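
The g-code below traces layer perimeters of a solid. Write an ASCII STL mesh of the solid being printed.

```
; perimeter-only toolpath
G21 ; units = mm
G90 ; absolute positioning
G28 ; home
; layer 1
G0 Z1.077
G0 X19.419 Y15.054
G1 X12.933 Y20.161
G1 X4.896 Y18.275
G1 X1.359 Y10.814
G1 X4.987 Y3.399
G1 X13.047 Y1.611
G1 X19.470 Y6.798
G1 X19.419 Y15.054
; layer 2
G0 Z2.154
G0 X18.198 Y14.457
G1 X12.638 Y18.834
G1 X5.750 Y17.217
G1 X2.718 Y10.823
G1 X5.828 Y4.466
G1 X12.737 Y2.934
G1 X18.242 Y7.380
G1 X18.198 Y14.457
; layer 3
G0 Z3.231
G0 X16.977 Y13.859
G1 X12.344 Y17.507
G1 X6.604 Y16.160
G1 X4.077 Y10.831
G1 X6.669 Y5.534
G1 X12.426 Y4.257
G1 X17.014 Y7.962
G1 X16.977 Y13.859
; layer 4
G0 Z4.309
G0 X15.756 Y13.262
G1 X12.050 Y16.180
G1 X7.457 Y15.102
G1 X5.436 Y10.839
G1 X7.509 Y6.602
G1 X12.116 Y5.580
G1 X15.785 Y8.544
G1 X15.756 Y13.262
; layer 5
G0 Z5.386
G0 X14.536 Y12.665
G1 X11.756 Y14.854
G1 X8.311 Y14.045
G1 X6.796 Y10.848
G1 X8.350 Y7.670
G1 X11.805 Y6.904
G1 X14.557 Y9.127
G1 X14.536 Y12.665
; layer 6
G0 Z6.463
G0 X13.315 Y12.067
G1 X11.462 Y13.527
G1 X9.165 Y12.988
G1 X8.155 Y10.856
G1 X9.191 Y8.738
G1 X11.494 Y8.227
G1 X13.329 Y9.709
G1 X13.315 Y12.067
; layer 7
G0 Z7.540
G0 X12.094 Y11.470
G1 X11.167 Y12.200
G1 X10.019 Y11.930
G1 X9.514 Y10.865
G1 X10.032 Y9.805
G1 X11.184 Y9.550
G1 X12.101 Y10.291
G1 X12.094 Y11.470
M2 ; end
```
solid part
  facet normal 0.0000 0.0000 -1.0000
    outer loop
      vertex 4.042 19.332 0.000
      vertex 13.227 21.488 0.000
      vertex 20.640 15.651 0.000
    endloop
  endfacet
  facet normal 0.0000 0.0000 -1.0000
    outer loop
      vertex 0.000 10.806 0.000
      vertex 4.042 19.332 0.000
      vertex 20.640 15.651 0.000
    endloop
  endfacet
  facet normal 0.0000 0.0000 -1.0000
    outer loop
      vertex 4.146 2.331 0.000
      vertex 0.000 10.806 0.000
      vertex 20.640 15.651 0.000
    endloop
  endfacet
  facet normal 0.0000 0.0000 -1.0000
    outer loop
      vertex 13.358 0.288 0.000
      vertex 4.146 2.331 0.000
      vertex 20.640 15.651 0.000
    endloop
  endfacet
  facet normal 0.0000 0.0000 -1.0000
    outer loop
      vertex 20.698 6.216 0.000
      vertex 13.358 0.288 0.000
      vertex 20.640 15.651 0.000
    endloop
  endfacet
  facet normal 0.4086 0.5189 0.7509
    outer loop
      vertex 20.640 15.651 0.000
      vertex 13.227 21.488 0.000
      vertex 10.873 10.873 8.617
    endloop
  endfacet
  facet normal -0.1509 0.6430 0.7509
    outer loop
      vertex 13.227 21.488 0.000
      vertex 4.042 19.332 0.000
      vertex 10.873 10.873 8.617
    endloop
  endfacet
  facet normal -0.5968 0.2829 0.7509
    outer loop
      vertex 4.042 19.332 0.000
      vertex 0.000 10.806 0.000
      vertex 10.873 10.873 8.617
    endloop
  endfacet
  facet normal -0.5933 -0.2902 0.7509
    outer loop
      vertex 0.000 10.806 0.000
      vertex 4.146 2.331 0.000
      vertex 10.873 10.873 8.617
    endloop
  endfacet
  facet normal -0.1430 -0.6448 0.7508
    outer loop
      vertex 4.146 2.331 0.000
      vertex 13.358 0.288 0.000
      vertex 10.873 10.873 8.617
    endloop
  endfacet
  facet normal 0.4150 -0.5138 0.7508
    outer loop
      vertex 13.358 0.288 0.000
      vertex 20.698 6.216 0.000
      vertex 10.873 10.873 8.617
    endloop
  endfacet
  facet normal 0.6605 0.0041 0.7509
    outer loop
      vertex 20.698 6.216 0.000
      vertex 20.640 15.651 0.000
      vertex 10.873 10.873 8.617
    endloop
  endfacet
endsolid part

The G0 Z moves step by Δz≈1.077 mm. The G1 loops shrink linearly with z, so the solid tapers from its base footprint up to z≈8.62. Closing with a flat bottom cap and the tapered top and triangulating gives 12 facets — a regular 7-sided pyramid, base circumscribed radius ≈ 10.9 mm, apex at z ≈ 8.62 mm.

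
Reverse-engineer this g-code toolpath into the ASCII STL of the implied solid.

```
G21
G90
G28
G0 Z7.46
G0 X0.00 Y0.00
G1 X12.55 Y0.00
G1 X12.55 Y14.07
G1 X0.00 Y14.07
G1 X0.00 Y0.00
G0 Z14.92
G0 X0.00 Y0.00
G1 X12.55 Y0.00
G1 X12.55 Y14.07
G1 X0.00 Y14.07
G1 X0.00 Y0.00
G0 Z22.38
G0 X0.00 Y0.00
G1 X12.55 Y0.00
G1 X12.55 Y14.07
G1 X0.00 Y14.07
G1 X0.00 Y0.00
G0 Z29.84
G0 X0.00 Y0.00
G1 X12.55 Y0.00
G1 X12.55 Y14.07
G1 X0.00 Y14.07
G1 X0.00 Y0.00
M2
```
solid part
  facet normal 0.0000 0.0000 -1.0000
    outer loop
      vertex 12.55 14.07 0.00
      vertex 12.55 0.00 0.00
      vertex 0.00 0.00 0.00
    endloop
  endfacet
  facet normal 0.0000 0.0000 -1.0000
    outer loop
      vertex 0.00 14.07 0.00
      vertex 12.55 14.07 0.00
      vertex 0.00 0.00 0.00
    endloop
  endfacet
  facet normal 0.0000 0.0000 1.0000
    outer loop
      vertex 0.00 0.00 29.84
      vertex 12.55 0.00 29.84
      vertex 12.55 14.07 29.84
    endloop
  endfacet
  facet normal 0.0000 0.0000 1.0000
    outer loop
      vertex 0.00 0.00 29.84
      vertex 12.55 14.07 29.84
      vertex 0.00 14.07 29.84
    endloop
  endfacet
  facet normal 0.0000 -1.0000 0.0000
    outer loop
      vertex 0.00 0.00 0.00
      vertex 12.55 0.00 0.00
      vertex 12.55 0.00 29.84
    endloop
  endfacet
  facet normal 0.0000 -1.0000 0.0000
    outer loop
      vertex 0.00 0.00 0.00
      vertex 12.55 0.00 29.84
      vertex 0.00 0.00 29.84
    endloop
  endfacet
  facet normal 0.0000 1.0000 0.0000
    outer loop
      vertex 12.55 14.07 29.84
      vertex 12.55 14.07 0.00
      vertex 0.00 14.07 0.00
    endloop
  endfacet
  facet normal 0.0000 1.0000 0.0000
    outer loop
      vertex 0.00 14.07 29.84
      vertex 12.55 14.07 29.84
      vertex 0.00 14.07 0.00
    endloop
  endfacet
  facet normal -1.0000 0.0000 0.0000
    outer loop
      vertex 0.00 14.07 29.84
      vertex 0.00 14.07 0.00
      vertex 0.00 0.00 0.00
    endloop
  endfacet
  facet normal -1.0000 0.0000 0.0000
    outer loop
      vertex 0.00 0.00 29.84
      vertex 0.00 14.07 29.84
      vertex 0.00 0.00 0.00
    endloop
  endfacet
  facet normal 1.0000 0.0000 0.0000
    outer loop
      vertex 12.55 0.00 0.00
      vertex 12.55 14.07 0.00
      vertex 12.55 14.07 29.84
    endloop
  endfacet
  facet normal 1.0000 0.0000 0.0000
    outer loop
      vertex 12.55 0.00 0.00
      vertex 12.55 14.07 29.84
      vertex 12.55 0.00 29.84
    endloop
  endfacet
endsolid part

The G0 Z moves step by Δz≈7.46 mm. Every layer's G1 loop is the same polygon, so the solid is a straight extrusion of it from z=0 to z≈29.8. Closing with flat bottom and top caps and triangulating gives 12 facets — a rectangular box, roughly 12.6 × 14.1 mm footprint and 29.8 mm tall.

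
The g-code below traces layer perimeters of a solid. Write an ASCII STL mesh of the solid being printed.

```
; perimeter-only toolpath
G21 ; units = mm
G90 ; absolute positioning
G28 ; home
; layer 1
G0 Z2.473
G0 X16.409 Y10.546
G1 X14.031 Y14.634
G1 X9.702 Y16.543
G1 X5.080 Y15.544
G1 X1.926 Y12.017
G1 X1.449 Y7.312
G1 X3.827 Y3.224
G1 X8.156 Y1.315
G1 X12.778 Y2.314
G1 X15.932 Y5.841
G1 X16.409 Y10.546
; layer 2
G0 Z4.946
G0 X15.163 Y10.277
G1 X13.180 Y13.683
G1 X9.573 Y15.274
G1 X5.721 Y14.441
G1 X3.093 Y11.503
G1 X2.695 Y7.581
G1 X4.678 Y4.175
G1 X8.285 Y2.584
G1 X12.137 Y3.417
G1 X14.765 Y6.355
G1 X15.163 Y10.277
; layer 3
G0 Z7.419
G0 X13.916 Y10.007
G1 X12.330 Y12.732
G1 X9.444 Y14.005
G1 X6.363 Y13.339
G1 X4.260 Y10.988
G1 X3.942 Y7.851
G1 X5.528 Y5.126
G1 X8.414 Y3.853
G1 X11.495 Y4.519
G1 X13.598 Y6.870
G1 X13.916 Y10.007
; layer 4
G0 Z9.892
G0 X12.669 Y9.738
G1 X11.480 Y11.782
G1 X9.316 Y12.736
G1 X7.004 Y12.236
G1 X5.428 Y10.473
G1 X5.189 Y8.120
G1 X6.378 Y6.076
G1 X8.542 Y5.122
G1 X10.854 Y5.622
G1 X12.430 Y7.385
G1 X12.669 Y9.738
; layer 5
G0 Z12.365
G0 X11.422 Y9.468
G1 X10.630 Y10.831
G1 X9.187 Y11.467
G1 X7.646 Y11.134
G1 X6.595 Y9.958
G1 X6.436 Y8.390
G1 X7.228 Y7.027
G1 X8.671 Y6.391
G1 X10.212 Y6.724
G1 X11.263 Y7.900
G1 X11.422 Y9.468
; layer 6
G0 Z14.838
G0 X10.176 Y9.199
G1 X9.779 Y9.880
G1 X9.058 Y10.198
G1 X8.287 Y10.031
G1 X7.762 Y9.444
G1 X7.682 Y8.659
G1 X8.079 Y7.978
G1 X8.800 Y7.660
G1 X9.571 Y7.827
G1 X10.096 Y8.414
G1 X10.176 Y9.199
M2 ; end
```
solid part
  facet normal 0.0000 0.0000 -1.0000
    outer loop
      vertex 9.831 17.812 0.000
      vertex 14.881 15.585 0.000
      vertex 17.656 10.816 0.000
    endloop
  endfacet
  facet normal 0.0000 0.0000 -1.0000
    outer loop
      vertex 4.438 16.646 0.000
      vertex 9.831 17.812 0.000
      vertex 17.656 10.816 0.000
    endloop
  endfacet
  facet normal 0.0000 0.0000 -1.0000
    outer loop
      vertex 0.759 12.532 0.000
      vertex 4.438 16.646 0.000
      vertex 17.656 10.816 0.000
    endloop
  endfacet
  facet normal 0.0000 0.0000 -1.0000
    outer loop
      vertex 0.202 7.042 0.000
      vertex 0.759 12.532 0.000
      vertex 17.656 10.816 0.000
    endloop
  endfacet
  facet normal 0.0000 0.0000 -1.0000
    outer loop
      vertex 2.977 2.273 0.000
      vertex 0.202 7.042 0.000
      vertex 17.656 10.816 0.000
    endloop
  endfacet
  facet normal 0.0000 0.0000 -1.0000
    outer loop
      vertex 8.027 0.046 0.000
      vertex 2.977 2.273 0.000
      vertex 17.656 10.816 0.000
    endloop
  endfacet
  facet normal 0.0000 0.0000 -1.0000
    outer loop
      vertex 13.420 1.212 0.000
      vertex 8.027 0.046 0.000
      vertex 17.656 10.816 0.000
    endloop
  endfacet
  facet normal 0.0000 0.0000 -1.0000
    outer loop
      vertex 17.099 5.326 0.000
      vertex 13.420 1.212 0.000
      vertex 17.656 10.816 0.000
    endloop
  endfacet
  facet normal 0.7760 0.4515 0.4404
    outer loop
      vertex 17.656 10.816 0.000
      vertex 14.881 15.585 0.000
      vertex 8.929 8.929 17.311
    endloop
  endfacet
  facet normal 0.3623 0.8215 0.4404
    outer loop
      vertex 14.881 15.585 0.000
      vertex 9.831 17.812 0.000
      vertex 8.929 8.929 17.311
    endloop
  endfacet
  facet normal -0.1897 0.8775 0.4404
    outer loop
      vertex 9.831 17.812 0.000
      vertex 4.438 16.646 0.000
      vertex 8.929 8.929 17.311
    endloop
  endfacet
  facet normal -0.6692 0.5985 0.4404
    outer loop
      vertex 4.438 16.646 0.000
      vertex 0.759 12.532 0.000
      vertex 8.929 8.929 17.311
    endloop
  endfacet
  facet normal -0.8932 0.0906 0.4404
    outer loop
      vertex 0.759 12.532 0.000
      vertex 0.202 7.042 0.000
      vertex 8.929 8.929 17.311
    endloop
  endfacet
  facet normal -0.7760 -0.4515 0.4404
    outer loop
      vertex 0.202 7.042 0.000
      vertex 2.977 2.273 0.000
      vertex 8.929 8.929 17.311
    endloop
  endfacet
  facet normal -0.3623 -0.8215 0.4404
    outer loop
      vertex 2.977 2.273 0.000
      vertex 8.027 0.046 0.000
      vertex 8.929 8.929 17.311
    endloop
  endfacet
  facet normal 0.1897 -0.8775 0.4404
    outer loop
      vertex 8.027 0.046 0.000
      vertex 13.420 1.212 0.000
      vertex 8.929 8.929 17.311
    endloop
  endfacet
  facet normal 0.6692 -0.5985 0.4404
    outer loop
      vertex 13.420 1.212 0.000
      vertex 17.099 5.326 0.000
      vertex 8.929 8.929 17.311
    endloop
  endfacet
  facet normal 0.8932 -0.0906 0.4404
    outer loop
      vertex 17.099 5.326 0.000
      vertex 17.656 10.816 0.000
      vertex 8.929 8.929 17.311
    endloop
  endfacet
endsolid part

The G0 Z moves step by Δz≈2.473 mm. The G1 loops shrink linearly with z, so the solid tapers from its base footprint up to z≈17.3. Closing with a flat bottom cap and the tapered top and triangulating gives 18 facets — a regular 10-sided pyramid, base circumscribed radius ≈ 8.93 mm, apex at z ≈ 17.3 mm.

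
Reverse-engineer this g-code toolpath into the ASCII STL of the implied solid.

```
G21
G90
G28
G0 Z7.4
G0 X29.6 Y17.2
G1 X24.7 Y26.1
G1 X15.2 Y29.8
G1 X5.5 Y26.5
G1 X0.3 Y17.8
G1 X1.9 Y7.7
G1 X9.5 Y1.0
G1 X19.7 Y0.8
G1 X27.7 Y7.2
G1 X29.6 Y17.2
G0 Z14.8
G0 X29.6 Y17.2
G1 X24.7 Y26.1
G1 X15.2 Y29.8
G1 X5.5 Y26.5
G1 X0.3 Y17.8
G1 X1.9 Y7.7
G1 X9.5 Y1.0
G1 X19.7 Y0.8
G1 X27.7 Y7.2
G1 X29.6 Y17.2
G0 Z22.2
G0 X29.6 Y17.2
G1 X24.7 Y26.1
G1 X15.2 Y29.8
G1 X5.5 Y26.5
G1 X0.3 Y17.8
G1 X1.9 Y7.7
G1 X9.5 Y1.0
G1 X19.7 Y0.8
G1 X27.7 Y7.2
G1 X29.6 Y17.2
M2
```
solid part
  facet normal 0.0000 0.0000 -1.0000
    outer loop
      vertex 15.2 29.8 0.0
      vertex 24.7 26.1 0.0
      vertex 29.6 17.2 0.0
    endloop
  endfacet
  facet normal 0.0000 0.0000 -1.0000
    outer loop
      vertex 5.5 26.5 0.0
      vertex 15.2 29.8 0.0
      vertex 29.6 17.2 0.0
    endloop
  endfacet
  facet normal 0.0000 0.0000 -1.0000
    outer loop
      vertex 0.3 17.8 0.0
      vertex 5.5 26.5 0.0
      vertex 29.6 17.2 0.0
    endloop
  endfacet
  facet normal 0.0000 0.0000 -1.0000
    outer loop
      vertex 1.9 7.7 0.0
      vertex 0.3 17.8 0.0
      vertex 29.6 17.2 0.0
    endloop
  endfacet
  facet normal 0.0000 0.0000 -1.0000
    outer loop
      vertex 9.5 1.0 0.0
      vertex 1.9 7.7 0.0
      vertex 29.6 17.2 0.0
    endloop
  endfacet
  facet normal 0.0000 0.0000 -1.0000
    outer loop
      vertex 19.7 0.8 0.0
      vertex 9.5 1.0 0.0
      vertex 29.6 17.2 0.0
    endloop
  endfacet
  facet normal 0.0000 0.0000 -1.0000
    outer loop
      vertex 27.7 7.2 0.0
      vertex 19.7 0.8 0.0
      vertex 29.6 17.2 0.0
    endloop
  endfacet
  facet normal 0.0000 0.0000 1.0000
    outer loop
      vertex 29.6 17.2 22.2
      vertex 24.7 26.1 22.2
      vertex 15.2 29.8 22.2
    endloop
  endfacet
  facet normal 0.0000 0.0000 1.0000
    outer loop
      vertex 29.6 17.2 22.2
      vertex 15.2 29.8 22.2
      vertex 5.5 26.5 22.2
    endloop
  endfacet
  facet normal 0.0000 0.0000 1.0000
    outer loop
      vertex 29.6 17.2 22.2
      vertex 5.5 26.5 22.2
      vertex 0.3 17.8 22.2
    endloop
  endfacet
  facet normal 0.0000 0.0000 1.0000
    outer loop
      vertex 29.6 17.2 22.2
      vertex 0.3 17.8 22.2
      vertex 1.9 7.7 22.2
    endloop
  endfacet
  facet normal 0.0000 0.0000 1.0000
    outer loop
      vertex 29.6 17.2 22.2
      vertex 1.9 7.7 22.2
      vertex 9.5 1.0 22.2
    endloop
  endfacet
  facet normal 0.0000 0.0000 1.0000
    outer loop
      vertex 29.6 17.2 22.2
      vertex 9.5 1.0 22.2
      vertex 19.7 0.8 22.2
    endloop
  endfacet
  facet normal 0.0000 0.0000 1.0000
    outer loop
      vertex 29.6 17.2 22.2
      vertex 19.7 0.8 22.2
      vertex 27.7 7.2 22.2
    endloop
  endfacet
  facet normal 0.8760 0.4823 0.0000
    outer loop
      vertex 29.6 17.2 0.0
      vertex 24.7 26.1 0.0
      vertex 24.7 26.1 22.2
    endloop
  endfacet
  facet normal 0.8760 0.4823 0.0000
    outer loop
      vertex 29.6 17.2 0.0
      vertex 24.7 26.1 22.2
      vertex 29.6 17.2 22.2
    endloop
  endfacet
  facet normal 0.3629 0.9318 0.0000
    outer loop
      vertex 24.7 26.1 0.0
      vertex 15.2 29.8 0.0
      vertex 15.2 29.8 22.2
    endloop
  endfacet
  facet normal 0.3629 0.9318 0.0000
    outer loop
      vertex 24.7 26.1 0.0
      vertex 15.2 29.8 22.2
      vertex 24.7 26.1 22.2
    endloop
  endfacet
  facet normal -0.3221 0.9467 0.0000
    outer loop
      vertex 15.2 29.8 0.0
      vertex 5.5 26.5 0.0
      vertex 5.5 26.5 22.2
    endloop
  endfacet
  facet normal -0.3221 0.9467 0.0000
    outer loop
      vertex 15.2 29.8 0.0
      vertex 5.5 26.5 22.2
      vertex 15.2 29.8 22.2
    endloop
  endfacet
  facet normal -0.8584 0.5130 0.0000
    outer loop
      vertex 5.5 26.5 0.0
      vertex 0.3 17.8 0.0
      vertex 0.3 17.8 22.2
    endloop
  endfacet
  facet normal -0.8584 0.5130 0.0000
    outer loop
      vertex 5.5 26.5 0.0
      vertex 0.3 17.8 22.2
      vertex 5.5 26.5 22.2
    endloop
  endfacet
  facet normal -0.9877 -0.1565 0.0000
    outer loop
      vertex 0.3 17.8 0.0
      vertex 1.9 7.7 0.0
      vertex 1.9 7.7 22.2
    endloop
  endfacet
  facet normal -0.9877 -0.1565 0.0000
    outer loop
      vertex 0.3 17.8 0.0
      vertex 1.9 7.7 22.2
      vertex 0.3 17.8 22.2
    endloop
  endfacet
  facet normal -0.6613 -0.7501 0.0000
    outer loop
      vertex 1.9 7.7 0.0
      vertex 9.5 1.0 0.0
      vertex 9.5 1.0 22.2
    endloop
  endfacet
  facet normal -0.6613 -0.7501 0.0000
    outer loop
      vertex 1.9 7.7 0.0
      vertex 9.5 1.0 22.2
      vertex 1.9 7.7 22.2
    endloop
  endfacet
  facet normal -0.0196 -0.9998 0.0000
    outer loop
      vertex 9.5 1.0 0.0
      vertex 19.7 0.8 0.0
      vertex 19.7 0.8 22.2
    endloop
  endfacet
  facet normal -0.0196 -0.9998 0.0000
    outer loop
      vertex 9.5 1.0 0.0
      vertex 19.7 0.8 22.2
      vertex 9.5 1.0 22.2
    endloop
  endfacet
  facet normal 0.6247 -0.7809 0.0000
    outer loop
      vertex 19.7 0.8 0.0
      vertex 27.7 7.2 0.0
      vertex 27.7 7.2 22.2
    endloop
  endfacet
  facet normal 0.6247 -0.7809 0.0000
    outer loop
      vertex 19.7 0.8 0.0
      vertex 27.7 7.2 22.2
      vertex 19.7 0.8 22.2
    endloop
  endfacet
  facet normal 0.9824 -0.1867 0.0000
    outer loop
      vertex 27.7 7.2 0.0
      vertex 29.6 17.2 0.0
      vertex 29.6 17.2 22.2
    endloop
  endfacet
  facet normal 0.9824 -0.1867 0.0000
    outer loop
      vertex 27.7 7.2 0.0
      vertex 29.6 17.2 22.2
      vertex 27.7 7.2 22.2
    endloop
  endfacet
endsolid part

The G0 Z moves step by Δz≈7.4 mm. Every layer's G1 loop is the same polygon, so the solid is a straight extrusion of it from z=0 to z≈22.2. Closing with flat bottom and top caps and triangulating gives 32 facets — a regular 9-sided prism (a cylinder approximated with 9 flat sides), circumscribed radius ≈ 14.9 mm, height ≈ 22.2 mm.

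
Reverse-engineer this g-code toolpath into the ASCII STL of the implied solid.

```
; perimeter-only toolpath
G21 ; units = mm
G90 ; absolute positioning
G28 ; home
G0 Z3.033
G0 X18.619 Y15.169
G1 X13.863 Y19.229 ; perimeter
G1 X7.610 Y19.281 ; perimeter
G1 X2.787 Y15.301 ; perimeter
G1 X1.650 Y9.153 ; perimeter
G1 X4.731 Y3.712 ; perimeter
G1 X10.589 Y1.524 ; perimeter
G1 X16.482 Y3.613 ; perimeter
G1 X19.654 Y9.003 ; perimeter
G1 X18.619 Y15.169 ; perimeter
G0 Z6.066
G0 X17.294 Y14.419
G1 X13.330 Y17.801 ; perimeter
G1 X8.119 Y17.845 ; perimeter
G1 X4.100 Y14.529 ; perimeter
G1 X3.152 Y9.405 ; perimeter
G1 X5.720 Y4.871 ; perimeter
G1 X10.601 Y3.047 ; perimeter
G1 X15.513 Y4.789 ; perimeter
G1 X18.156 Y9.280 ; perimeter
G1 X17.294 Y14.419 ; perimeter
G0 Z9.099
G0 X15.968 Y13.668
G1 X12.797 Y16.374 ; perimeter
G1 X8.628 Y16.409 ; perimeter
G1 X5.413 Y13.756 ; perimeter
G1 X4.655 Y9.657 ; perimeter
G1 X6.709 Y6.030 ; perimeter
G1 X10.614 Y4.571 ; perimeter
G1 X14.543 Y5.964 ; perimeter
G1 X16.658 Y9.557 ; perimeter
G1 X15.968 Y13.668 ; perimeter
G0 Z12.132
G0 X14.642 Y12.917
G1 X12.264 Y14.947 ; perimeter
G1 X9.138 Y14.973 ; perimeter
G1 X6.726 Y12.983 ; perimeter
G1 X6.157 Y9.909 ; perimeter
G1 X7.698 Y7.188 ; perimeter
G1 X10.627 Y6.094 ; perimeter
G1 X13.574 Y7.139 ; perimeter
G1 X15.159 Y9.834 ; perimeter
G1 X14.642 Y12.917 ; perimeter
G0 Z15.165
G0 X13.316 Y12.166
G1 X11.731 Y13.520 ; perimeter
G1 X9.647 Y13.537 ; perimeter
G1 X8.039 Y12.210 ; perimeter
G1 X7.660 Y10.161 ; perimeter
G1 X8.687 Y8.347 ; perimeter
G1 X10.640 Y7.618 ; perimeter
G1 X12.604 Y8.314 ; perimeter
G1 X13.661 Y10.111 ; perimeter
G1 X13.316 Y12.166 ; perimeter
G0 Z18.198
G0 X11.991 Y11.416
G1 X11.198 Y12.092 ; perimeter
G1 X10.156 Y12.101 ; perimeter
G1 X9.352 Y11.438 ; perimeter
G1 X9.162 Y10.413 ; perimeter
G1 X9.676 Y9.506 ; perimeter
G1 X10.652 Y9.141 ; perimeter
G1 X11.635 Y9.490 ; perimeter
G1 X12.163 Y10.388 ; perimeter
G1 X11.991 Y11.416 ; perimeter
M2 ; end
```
solid part
  facet normal 0.0000 0.0000 -1.0000
    outer loop
      vertex 7.101 20.717 0.000
      vertex 14.396 20.656 0.000
      vertex 19.945 15.920 0.000
    endloop
  endfacet
  facet normal 0.0000 0.0000 -1.0000
    outer loop
      vertex 1.474 16.074 0.000
      vertex 7.101 20.717 0.000
      vertex 19.945 15.920 0.000
    endloop
  endfacet
  facet normal 0.0000 0.0000 -1.0000
    outer loop
      vertex 0.147 8.901 0.000
      vertex 1.474 16.074 0.000
      vertex 19.945 15.920 0.000
    endloop
  endfacet
  facet normal 0.0000 0.0000 -1.0000
    outer loop
      vertex 3.742 2.553 0.000
      vertex 0.147 8.901 0.000
      vertex 19.945 15.920 0.000
    endloop
  endfacet
  facet normal 0.0000 0.0000 -1.0000
    outer loop
      vertex 10.576 0.000 0.000
      vertex 3.742 2.553 0.000
      vertex 19.945 15.920 0.000
    endloop
  endfacet
  facet normal 0.0000 0.0000 -1.0000
    outer loop
      vertex 17.452 2.438 0.000
      vertex 10.576 0.000 0.000
      vertex 19.945 15.920 0.000
    endloop
  endfacet
  facet normal 0.0000 0.0000 -1.0000
    outer loop
      vertex 21.152 8.726 0.000
      vertex 17.452 2.438 0.000
      vertex 19.945 15.920 0.000
    endloop
  endfacet
  facet normal 0.5871 0.6879 0.4269
    outer loop
      vertex 19.945 15.920 0.000
      vertex 14.396 20.656 0.000
      vertex 10.665 10.665 21.231
    endloop
  endfacet
  facet normal 0.0076 0.9043 0.4269
    outer loop
      vertex 14.396 20.656 0.000
      vertex 7.101 20.717 0.000
      vertex 10.665 10.665 21.231
    endloop
  endfacet
  facet normal -0.5755 0.6975 0.4269
    outer loop
      vertex 7.101 20.717 0.000
      vertex 1.474 16.074 0.000
      vertex 10.665 10.665 21.231
    endloop
  endfacet
  facet normal -0.8892 0.1645 0.4269
    outer loop
      vertex 1.474 16.074 0.000
      vertex 0.147 8.901 0.000
      vertex 10.665 10.665 21.231
    endloop
  endfacet
  facet normal -0.7869 -0.4456 0.4269
    outer loop
      vertex 0.147 8.901 0.000
      vertex 3.742 2.553 0.000
      vertex 10.665 10.665 21.231
    endloop
  endfacet
  facet normal -0.3165 -0.8471 0.4269
    outer loop
      vertex 3.742 2.553 0.000
      vertex 10.576 0.000 0.000
      vertex 10.665 10.665 21.231
    endloop
  endfacet
  facet normal 0.3022 -0.8523 0.4269
    outer loop
      vertex 10.576 0.000 0.000
      vertex 17.452 2.438 0.000
      vertex 10.665 10.665 21.231
    endloop
  endfacet
  facet normal 0.7794 -0.4586 0.4269
    outer loop
      vertex 17.452 2.438 0.000
      vertex 21.152 8.726 0.000
      vertex 10.665 10.665 21.231
    endloop
  endfacet
  facet normal 0.8919 0.1496 0.4269
    outer loop
      vertex 21.152 8.726 0.000
      vertex 19.945 15.920 0.000
      vertex 10.665 10.665 21.231
    endloop
  endfacet
endsolid part

The G0 Z moves step by Δz≈3.033 mm. The G1 loops shrink linearly with z, so the solid tapers from its base footprint up to z≈21.2. Closing with a flat bottom cap and the tapered top and triangulating gives 16 facets — a regular 9-sided pyramid, base circumscribed radius ≈ 10.7 mm, apex at z ≈ 21.2 mm.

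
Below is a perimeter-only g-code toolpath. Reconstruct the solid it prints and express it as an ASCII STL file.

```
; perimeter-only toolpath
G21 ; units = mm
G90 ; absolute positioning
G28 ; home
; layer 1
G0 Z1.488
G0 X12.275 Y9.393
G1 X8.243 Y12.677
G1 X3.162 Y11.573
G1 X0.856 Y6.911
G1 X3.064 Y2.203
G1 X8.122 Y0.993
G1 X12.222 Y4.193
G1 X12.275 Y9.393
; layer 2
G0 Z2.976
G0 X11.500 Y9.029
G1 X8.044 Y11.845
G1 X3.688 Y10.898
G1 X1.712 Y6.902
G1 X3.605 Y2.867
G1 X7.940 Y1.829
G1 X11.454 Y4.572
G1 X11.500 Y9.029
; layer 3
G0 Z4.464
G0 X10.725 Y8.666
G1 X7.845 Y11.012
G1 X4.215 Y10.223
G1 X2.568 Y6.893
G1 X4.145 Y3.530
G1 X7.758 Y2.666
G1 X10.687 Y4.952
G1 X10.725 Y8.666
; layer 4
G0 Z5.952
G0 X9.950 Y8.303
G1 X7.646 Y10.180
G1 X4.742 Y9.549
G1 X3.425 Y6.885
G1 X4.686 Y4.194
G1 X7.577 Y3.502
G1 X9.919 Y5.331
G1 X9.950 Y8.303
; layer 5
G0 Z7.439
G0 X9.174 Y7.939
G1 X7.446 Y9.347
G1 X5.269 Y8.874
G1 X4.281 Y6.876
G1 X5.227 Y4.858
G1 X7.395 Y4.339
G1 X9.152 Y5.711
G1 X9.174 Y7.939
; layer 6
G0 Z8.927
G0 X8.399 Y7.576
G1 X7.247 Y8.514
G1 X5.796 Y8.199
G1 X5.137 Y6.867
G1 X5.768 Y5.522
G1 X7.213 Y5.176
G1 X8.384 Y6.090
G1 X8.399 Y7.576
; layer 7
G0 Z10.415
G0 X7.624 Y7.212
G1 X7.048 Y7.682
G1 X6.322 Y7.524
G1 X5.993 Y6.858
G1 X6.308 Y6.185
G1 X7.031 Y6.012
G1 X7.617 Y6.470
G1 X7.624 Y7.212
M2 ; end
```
solid part
  facet normal 0.0000 0.0000 -1.0000
    outer loop
      vertex 2.635 12.248 0.000
      vertex 8.442 13.510 0.000
      vertex 13.050 9.756 0.000
    endloop
  endfacet
  facet normal 0.0000 0.0000 -1.0000
    outer loop
      vertex 0.000 6.920 0.000
      vertex 2.635 12.248 0.000
      vertex 13.050 9.756 0.000
    endloop
  endfacet
  facet normal 0.0000 0.0000 -1.0000
    outer loop
      vertex 2.523 1.539 0.000
      vertex 0.000 6.920 0.000
      vertex 13.050 9.756 0.000
    endloop
  endfacet
  facet normal 0.0000 0.0000 -1.0000
    outer loop
      vertex 8.304 0.156 0.000
      vertex 2.523 1.539 0.000
      vertex 13.050 9.756 0.000
    endloop
  endfacet
  facet normal 0.0000 0.0000 -1.0000
    outer loop
      vertex 12.989 3.813 0.000
      vertex 8.304 0.156 0.000
      vertex 13.050 9.756 0.000
    endloop
  endfacet
  facet normal 0.5607 0.6883 0.4602
    outer loop
      vertex 13.050 9.756 0.000
      vertex 8.442 13.510 0.000
      vertex 6.849 6.849 11.903
    endloop
  endfacet
  facet normal -0.1885 0.8675 0.4602
    outer loop
      vertex 8.442 13.510 0.000
      vertex 2.635 12.248 0.000
      vertex 6.849 6.849 11.903
    endloop
  endfacet
  facet normal -0.7958 0.3936 0.4602
    outer loop
      vertex 2.635 12.248 0.000
      vertex 0.000 6.920 0.000
      vertex 6.849 6.849 11.903
    endloop
  endfacet
  facet normal -0.8038 -0.3769 0.4603
    outer loop
      vertex 0.000 6.920 0.000
      vertex 2.523 1.539 0.000
      vertex 6.849 6.849 11.903
    endloop
  endfacet
  facet normal -0.2066 -0.8634 0.4603
    outer loop
      vertex 2.523 1.539 0.000
      vertex 8.304 0.156 0.000
      vertex 6.849 6.849 11.903
    endloop
  endfacet
  facet normal 0.5463 -0.6998 0.4603
    outer loop
      vertex 8.304 0.156 0.000
      vertex 12.989 3.813 0.000
      vertex 6.849 6.849 11.903
    endloop
  endfacet
  facet normal 0.8877 -0.0091 0.4603
    outer loop
      vertex 12.989 3.813 0.000
      vertex 13.050 9.756 0.000
      vertex 6.849 6.849 11.903
    endloop
  endfacet
endsolid part

The G0 Z moves step by Δz≈1.488 mm. The G1 loops shrink linearly with z, so the solid tapers from its base footprint up to z≈11.9. Closing with a flat bottom cap and the tapered top and triangulating gives 12 facets — a regular 7-sided pyramid, base circumscribed radius ≈ 6.85 mm, apex at z ≈ 11.9 mm.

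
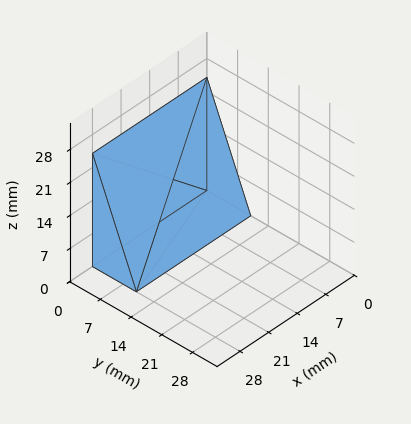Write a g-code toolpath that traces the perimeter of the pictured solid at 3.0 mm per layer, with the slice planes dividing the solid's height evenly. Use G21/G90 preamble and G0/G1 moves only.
Reading the render: the shape is a wedge (ramp): 28 × 10 mm base, rising to 24 mm along the y=0 edge and sloping linearly to z=0 at y=10 (dimensions read to the nearest mm from the axis ticks). For the g-code, the solid's height is divided into equal slices at the stated Δz and each level perimeter traced with G1 moves after a G0 lift.

; perimeter-only toolpath
G21 ; units = mm
G90 ; absolute positioning
G28 ; home
; layer 1
G0 Z3.0
G0 X0.0 Y0.0
G1 X28.0 Y0.0
G1 X28.0 Y8.8
G1 X0.0 Y8.8
G1 X0.0 Y0.0
; layer 2
G0 Z6.0
G0 X0.0 Y0.0
G1 X28.0 Y0.0
G1 X28.0 Y7.5
G1 X0.0 Y7.5
G1 X0.0 Y0.0
; layer 3
G0 Z9.0
G0 X0.0 Y0.0
G1 X28.0 Y0.0
G1 X28.0 Y6.2
G1 X0.0 Y6.2
G1 X0.0 Y0.0
; layer 4
G0 Z12.0
G0 X0.0 Y0.0
G1 X28.0 Y0.0
G1 X28.0 Y5.0
G1 X0.0 Y5.0
G1 X0.0 Y0.0
; layer 5
G0 Z15.0
G0 X0.0 Y0.0
G1 X28.0 Y0.0
G1 X28.0 Y3.8
G1 X0.0 Y3.8
G1 X0.0 Y0.0
; layer 6
G0 Z18.0
G0 X0.0 Y0.0
G1 X28.0 Y0.0
G1 X28.0 Y2.5
G1 X0.0 Y2.5
G1 X0.0 Y0.0
; layer 7
G0 Z21.0
G0 X0.0 Y0.0
G1 X28.0 Y0.0
G1 X28.0 Y1.2
G1 X0.0 Y1.2
G1 X0.0 Y0.0
M2 ; end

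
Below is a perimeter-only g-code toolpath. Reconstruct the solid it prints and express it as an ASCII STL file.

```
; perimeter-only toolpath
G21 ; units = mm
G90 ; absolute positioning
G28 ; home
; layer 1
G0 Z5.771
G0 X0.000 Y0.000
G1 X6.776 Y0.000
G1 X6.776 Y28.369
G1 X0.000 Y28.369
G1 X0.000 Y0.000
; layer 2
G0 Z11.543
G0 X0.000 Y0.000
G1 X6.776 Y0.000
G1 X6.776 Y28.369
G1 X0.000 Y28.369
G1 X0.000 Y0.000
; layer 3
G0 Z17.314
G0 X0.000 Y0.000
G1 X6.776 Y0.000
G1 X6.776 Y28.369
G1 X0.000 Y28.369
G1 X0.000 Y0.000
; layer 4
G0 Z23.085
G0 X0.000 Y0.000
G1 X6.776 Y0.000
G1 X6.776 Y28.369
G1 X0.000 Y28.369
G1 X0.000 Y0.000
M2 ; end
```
solid part
  facet normal 0.0000 0.0000 -1.0000
    outer loop
      vertex 6.776 28.369 0.000
      vertex 6.776 0.000 0.000
      vertex 0.000 0.000 0.000
    endloop
  endfacet
  facet normal 0.0000 0.0000 -1.0000
    outer loop
      vertex 0.000 28.369 0.000
      vertex 6.776 28.369 0.000
      vertex 0.000 0.000 0.000
    endloop
  endfacet
  facet normal 0.0000 0.0000 1.0000
    outer loop
      vertex 0.000 0.000 23.085
      vertex 6.776 0.000 23.085
      vertex 6.776 28.369 23.085
    endloop
  endfacet
  facet normal 0.0000 0.0000 1.0000
    outer loop
      vertex 0.000 0.000 23.085
      vertex 6.776 28.369 23.085
      vertex 0.000 28.369 23.085
    endloop
  endfacet
  facet normal 0.0000 -1.0000 0.0000
    outer loop
      vertex 0.000 0.000 0.000
      vertex 6.776 0.000 0.000
      vertex 6.776 0.000 23.085
    endloop
  endfacet
  facet normal 0.0000 -1.0000 0.0000
    outer loop
      vertex 0.000 0.000 0.000
      vertex 6.776 0.000 23.085
      vertex 0.000 0.000 23.085
    endloop
  endfacet
  facet normal 0.0000 1.0000 0.0000
    outer loop
      vertex 6.776 28.369 23.085
      vertex 6.776 28.369 0.000
      vertex 0.000 28.369 0.000
    endloop
  endfacet
  facet normal 0.0000 1.0000 0.0000
    outer loop
      vertex 0.000 28.369 23.085
      vertex 6.776 28.369 23.085
      vertex 0.000 28.369 0.000
    endloop
  endfacet
  facet normal -1.0000 0.0000 0.0000
    outer loop
      vertex 0.000 28.369 23.085
      vertex 0.000 28.369 0.000
      vertex 0.000 0.000 0.000
    endloop
  endfacet
  facet normal -1.0000 0.0000 0.0000
    outer loop
      vertex 0.000 0.000 23.085
      vertex 0.000 28.369 23.085
      vertex 0.000 0.000 0.000
    endloop
  endfacet
  facet normal 1.0000 0.0000 0.0000
    outer loop
      vertex 6.776 0.000 0.000
      vertex 6.776 28.369 0.000
      vertex 6.776 28.369 23.085
    endloop
  endfacet
  facet normal 1.0000 0.0000 0.0000
    outer loop
      vertex 6.776 0.000 0.000
      vertex 6.776 28.369 23.085
      vertex 6.776 0.000 23.085
    endloop
  endfacet
endsolid part

The G0 Z moves step by Δz≈5.771 mm. Every layer's G1 loop is the same polygon, so the solid is a straight extrusion of it from z=0 to z≈23.1. Closing with flat bottom and top caps and triangulating gives 12 facets — a rectangular box, roughly 6.78 × 28.4 mm footprint and 23.1 mm tall.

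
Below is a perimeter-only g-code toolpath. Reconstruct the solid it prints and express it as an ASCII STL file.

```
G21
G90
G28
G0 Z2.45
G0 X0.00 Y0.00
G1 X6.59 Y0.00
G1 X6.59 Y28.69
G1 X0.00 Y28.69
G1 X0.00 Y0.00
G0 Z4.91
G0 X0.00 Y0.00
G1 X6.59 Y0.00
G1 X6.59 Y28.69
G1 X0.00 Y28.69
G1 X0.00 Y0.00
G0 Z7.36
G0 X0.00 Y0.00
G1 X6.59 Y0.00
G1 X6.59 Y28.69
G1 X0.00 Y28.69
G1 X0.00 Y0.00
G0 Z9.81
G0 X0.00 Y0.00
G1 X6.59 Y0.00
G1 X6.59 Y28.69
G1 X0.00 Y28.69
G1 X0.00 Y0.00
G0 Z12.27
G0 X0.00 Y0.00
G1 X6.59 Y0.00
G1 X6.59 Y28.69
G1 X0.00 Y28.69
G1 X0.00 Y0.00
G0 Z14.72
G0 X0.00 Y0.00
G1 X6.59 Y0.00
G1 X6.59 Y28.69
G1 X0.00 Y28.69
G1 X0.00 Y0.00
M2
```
solid part
  facet normal 0.0000 0.0000 -1.0000
    outer loop
      vertex 6.59 28.69 0.00
      vertex 6.59 0.00 0.00
      vertex 0.00 0.00 0.00
    endloop
  endfacet
  facet normal 0.0000 0.0000 -1.0000
    outer loop
      vertex 0.00 28.69 0.00
      vertex 6.59 28.69 0.00
      vertex 0.00 0.00 0.00
    endloop
  endfacet
  facet normal 0.0000 0.0000 1.0000
    outer loop
      vertex 0.00 0.00 14.72
      vertex 6.59 0.00 14.72
      vertex 6.59 28.69 14.72
    endloop
  endfacet
  facet normal 0.0000 0.0000 1.0000
    outer loop
      vertex 0.00 0.00 14.72
      vertex 6.59 28.69 14.72
      vertex 0.00 28.69 14.72
    endloop
  endfacet
  facet normal 0.0000 -1.0000 0.0000
    outer loop
      vertex 0.00 0.00 0.00
      vertex 6.59 0.00 0.00
      vertex 6.59 0.00 14.72
    endloop
  endfacet
  facet normal 0.0000 -1.0000 0.0000
    outer loop
      vertex 0.00 0.00 0.00
      vertex 6.59 0.00 14.72
      vertex 0.00 0.00 14.72
    endloop
  endfacet
  facet normal 0.0000 1.0000 0.0000
    outer loop
      vertex 6.59 28.69 14.72
      vertex 6.59 28.69 0.00
      vertex 0.00 28.69 0.00
    endloop
  endfacet
  facet normal 0.0000 1.0000 0.0000
    outer loop
      vertex 0.00 28.69 14.72
      vertex 6.59 28.69 14.72
      vertex 0.00 28.69 0.00
    endloop
  endfacet
  facet normal -1.0000 0.0000 0.0000
    outer loop
      vertex 0.00 28.69 14.72
      vertex 0.00 28.69 0.00
      vertex 0.00 0.00 0.00
    endloop
  endfacet
  facet normal -1.0000 0.0000 0.0000
    outer loop
      vertex 0.00 0.00 14.72
      vertex 0.00 28.69 14.72
      vertex 0.00 0.00 0.00
    endloop
  endfacet
  facet normal 1.0000 0.0000 0.0000
    outer loop
      vertex 6.59 0.00 0.00
      vertex 6.59 28.69 0.00
      vertex 6.59 28.69 14.72
    endloop
  endfacet
  facet normal 1.0000 0.0000 0.0000
    outer loop
      vertex 6.59 0.00 0.00
      vertex 6.59 28.69 14.72
      vertex 6.59 0.00 14.72
    endloop
  endfacet
endsolid part

The G0 Z moves step by Δz≈2.45 mm. Every layer's G1 loop is the same polygon, so the solid is a straight extrusion of it from z=0 to z≈14.7. Closing with flat bottom and top caps and triangulating gives 12 facets — a rectangular box, roughly 6.59 × 28.7 mm footprint and 14.7 mm tall.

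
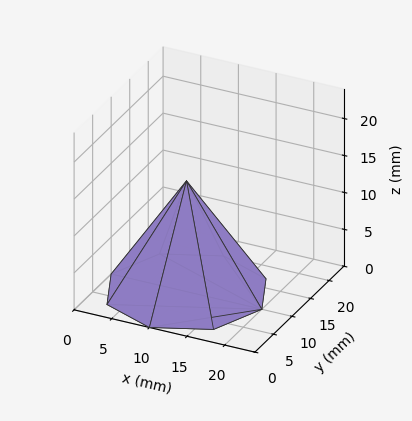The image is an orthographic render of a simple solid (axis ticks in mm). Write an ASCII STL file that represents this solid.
Reading the render: the shape is a regular 8-sided pyramid, base circumscribed radius ≈ 10 mm, apex at z ≈ 15 mm (dimensions read to the nearest mm from the axis ticks). For the STL, each face is triangulated and given an outward normal.

solid part
  facet normal 0.0000 0.0000 -1.0000
    outer loop
      vertex 10.000 20.000 0.000
      vertex 17.071 17.071 0.000
      vertex 20.000 10.000 0.000
    endloop
  endfacet
  facet normal 0.0000 0.0000 -1.0000
    outer loop
      vertex 2.929 17.071 0.000
      vertex 10.000 20.000 0.000
      vertex 20.000 10.000 0.000
    endloop
  endfacet
  facet normal 0.0000 0.0000 -1.0000
    outer loop
      vertex 0.000 10.000 0.000
      vertex 2.929 17.071 0.000
      vertex 20.000 10.000 0.000
    endloop
  endfacet
  facet normal 0.0000 0.0000 -1.0000
    outer loop
      vertex 2.929 2.929 0.000
      vertex 0.000 10.000 0.000
      vertex 20.000 10.000 0.000
    endloop
  endfacet
  facet normal 0.0000 0.0000 -1.0000
    outer loop
      vertex 10.000 0.000 0.000
      vertex 2.929 2.929 0.000
      vertex 20.000 10.000 0.000
    endloop
  endfacet
  facet normal 0.0000 0.0000 -1.0000
    outer loop
      vertex 17.071 2.929 0.000
      vertex 10.000 0.000 0.000
      vertex 20.000 10.000 0.000
    endloop
  endfacet
  facet normal 0.7866 0.3258 0.5244
    outer loop
      vertex 20.000 10.000 0.000
      vertex 17.071 17.071 0.000
      vertex 10.000 10.000 15.000
    endloop
  endfacet
  facet normal 0.3258 0.7866 0.5244
    outer loop
      vertex 17.071 17.071 0.000
      vertex 10.000 20.000 0.000
      vertex 10.000 10.000 15.000
    endloop
  endfacet
  facet normal -0.3258 0.7866 0.5244
    outer loop
      vertex 10.000 20.000 0.000
      vertex 2.929 17.071 0.000
      vertex 10.000 10.000 15.000
    endloop
  endfacet
  facet normal -0.7866 0.3258 0.5244
    outer loop
      vertex 2.929 17.071 0.000
      vertex 0.000 10.000 0.000
      vertex 10.000 10.000 15.000
    endloop
  endfacet
  facet normal -0.7866 -0.3258 0.5244
    outer loop
      vertex 0.000 10.000 0.000
      vertex 2.929 2.929 0.000
      vertex 10.000 10.000 15.000
    endloop
  endfacet
  facet normal -0.3258 -0.7866 0.5244
    outer loop
      vertex 2.929 2.929 0.000
      vertex 10.000 0.000 0.000
      vertex 10.000 10.000 15.000
    endloop
  endfacet
  facet normal 0.3258 -0.7866 0.5244
    outer loop
      vertex 10.000 0.000 0.000
      vertex 17.071 2.929 0.000
      vertex 10.000 10.000 15.000
    endloop
  endfacet
  facet normal 0.7866 -0.3258 0.5244
    outer loop
      vertex 17.071 2.929 0.000
      vertex 20.000 10.000 0.000
      vertex 10.000 10.000 15.000
    endloop
  endfacet
endsolid part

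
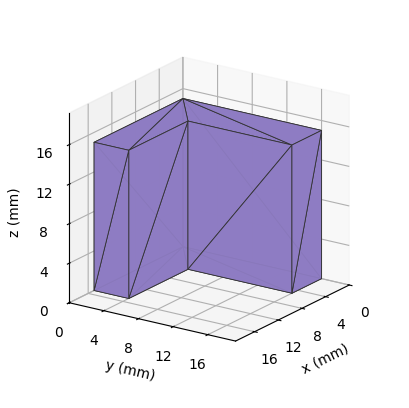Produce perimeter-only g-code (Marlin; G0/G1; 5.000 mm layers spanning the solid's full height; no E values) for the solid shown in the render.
Reading the render: the shape is an L-shaped prism: outer 15 × 16 mm, arm thicknesses ≈ 4 mm (horizontal) and 5 mm (vertical), extruded 15 mm in z (dimensions read to the nearest mm from the axis ticks). For the g-code, the solid's height is divided into equal slices at the stated Δz and each level perimeter traced with G1 moves after a G0 lift.

; perimeter-only toolpath
G21 ; units = mm
G90 ; absolute positioning
G28 ; home
; layer 1
G0 Z5.000
G0 X0.000 Y0.000
G1 X15.000 Y0.000
G1 X15.000 Y4.000
G1 X5.000 Y4.000
G1 X5.000 Y16.000
G1 X0.000 Y16.000
G1 X0.000 Y0.000
; layer 2
G0 Z10.000
G0 X0.000 Y0.000
G1 X15.000 Y0.000
G1 X15.000 Y4.000
G1 X5.000 Y4.000
G1 X5.000 Y16.000
G1 X0.000 Y16.000
G1 X0.000 Y0.000
; layer 3
G0 Z15.000
G0 X0.000 Y0.000
G1 X15.000 Y0.000
G1 X15.000 Y4.000
G1 X5.000 Y4.000
G1 X5.000 Y16.000
G1 X0.000 Y16.000
G1 X0.000 Y0.000
M2 ; end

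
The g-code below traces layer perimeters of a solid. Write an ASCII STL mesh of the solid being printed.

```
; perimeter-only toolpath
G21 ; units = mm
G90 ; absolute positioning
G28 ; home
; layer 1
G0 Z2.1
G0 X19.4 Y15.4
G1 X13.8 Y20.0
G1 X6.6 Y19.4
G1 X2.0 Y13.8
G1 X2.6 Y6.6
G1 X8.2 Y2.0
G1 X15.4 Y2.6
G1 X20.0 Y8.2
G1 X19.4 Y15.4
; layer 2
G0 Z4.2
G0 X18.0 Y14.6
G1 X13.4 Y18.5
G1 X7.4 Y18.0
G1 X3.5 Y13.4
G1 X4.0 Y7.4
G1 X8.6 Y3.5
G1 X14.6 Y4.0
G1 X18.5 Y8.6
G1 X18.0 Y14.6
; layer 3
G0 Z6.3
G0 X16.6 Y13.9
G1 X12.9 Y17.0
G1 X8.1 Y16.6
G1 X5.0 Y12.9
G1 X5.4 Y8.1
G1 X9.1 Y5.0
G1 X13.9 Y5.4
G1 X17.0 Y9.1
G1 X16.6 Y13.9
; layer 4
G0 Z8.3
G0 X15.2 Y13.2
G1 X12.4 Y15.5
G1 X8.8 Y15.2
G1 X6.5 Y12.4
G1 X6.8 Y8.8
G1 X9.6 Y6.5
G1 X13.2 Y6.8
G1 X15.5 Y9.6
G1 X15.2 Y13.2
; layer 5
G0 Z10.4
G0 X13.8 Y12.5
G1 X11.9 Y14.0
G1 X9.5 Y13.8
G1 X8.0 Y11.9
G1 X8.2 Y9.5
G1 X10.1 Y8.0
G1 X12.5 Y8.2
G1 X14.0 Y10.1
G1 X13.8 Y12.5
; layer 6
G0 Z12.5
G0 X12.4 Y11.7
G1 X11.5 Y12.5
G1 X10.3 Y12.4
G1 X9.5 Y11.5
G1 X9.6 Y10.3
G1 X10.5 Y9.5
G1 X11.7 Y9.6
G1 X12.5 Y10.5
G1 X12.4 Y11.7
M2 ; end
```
solid part
  facet normal 0.0000 0.0000 -1.0000
    outer loop
      vertex 5.9 20.8 0.0
      vertex 14.3 21.5 0.0
      vertex 20.8 16.1 0.0
    endloop
  endfacet
  facet normal 0.0000 0.0000 -1.0000
    outer loop
      vertex 0.5 14.3 0.0
      vertex 5.9 20.8 0.0
      vertex 20.8 16.1 0.0
    endloop
  endfacet
  facet normal 0.0000 0.0000 -1.0000
    outer loop
      vertex 1.2 5.9 0.0
      vertex 0.5 14.3 0.0
      vertex 20.8 16.1 0.0
    endloop
  endfacet
  facet normal 0.0000 0.0000 -1.0000
    outer loop
      vertex 7.7 0.5 0.0
      vertex 1.2 5.9 0.0
      vertex 20.8 16.1 0.0
    endloop
  endfacet
  facet normal 0.0000 0.0000 -1.0000
    outer loop
      vertex 16.1 1.2 0.0
      vertex 7.7 0.5 0.0
      vertex 20.8 16.1 0.0
    endloop
  endfacet
  facet normal 0.0000 0.0000 -1.0000
    outer loop
      vertex 21.5 7.7 0.0
      vertex 16.1 1.2 0.0
      vertex 20.8 16.1 0.0
    endloop
  endfacet
  facet normal 0.5241 0.6308 0.5722
    outer loop
      vertex 20.8 16.1 0.0
      vertex 14.3 21.5 0.0
      vertex 11.0 11.0 14.6
    endloop
  endfacet
  facet normal -0.0681 0.8172 0.5723
    outer loop
      vertex 14.3 21.5 0.0
      vertex 5.9 20.8 0.0
      vertex 11.0 11.0 14.6
    endloop
  endfacet
  facet normal -0.6308 0.5241 0.5722
    outer loop
      vertex 5.9 20.8 0.0
      vertex 0.5 14.3 0.0
      vertex 11.0 11.0 14.6
    endloop
  endfacet
  facet normal -0.8172 -0.0681 0.5723
    outer loop
      vertex 0.5 14.3 0.0
      vertex 1.2 5.9 0.0
      vertex 11.0 11.0 14.6
    endloop
  endfacet
  facet normal -0.5241 -0.6308 0.5722
    outer loop
      vertex 1.2 5.9 0.0
      vertex 7.7 0.5 0.0
      vertex 11.0 11.0 14.6
    endloop
  endfacet
  facet normal 0.0681 -0.8172 0.5723
    outer loop
      vertex 7.7 0.5 0.0
      vertex 16.1 1.2 0.0
      vertex 11.0 11.0 14.6
    endloop
  endfacet
  facet normal 0.6308 -0.5241 0.5722
    outer loop
      vertex 16.1 1.2 0.0
      vertex 21.5 7.7 0.0
      vertex 11.0 11.0 14.6
    endloop
  endfacet
  facet normal 0.8172 0.0681 0.5723
    outer loop
      vertex 21.5 7.7 0.0
      vertex 20.8 16.1 0.0
      vertex 11.0 11.0 14.6
    endloop
  endfacet
endsolid part

The G0 Z moves step by Δz≈2.1 mm. The G1 loops shrink linearly with z, so the solid tapers from its base footprint up to z≈14.6. Closing with a flat bottom cap and the tapered top and triangulating gives 14 facets — a regular 8-sided pyramid, base circumscribed radius ≈ 11 mm, apex at z ≈ 14.6 mm.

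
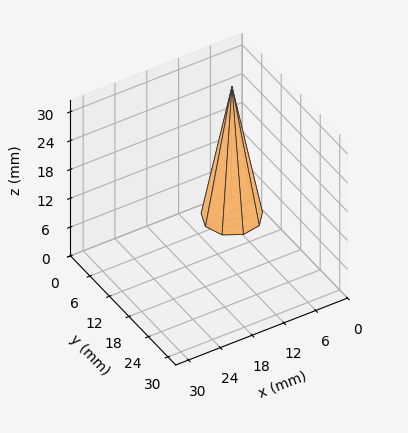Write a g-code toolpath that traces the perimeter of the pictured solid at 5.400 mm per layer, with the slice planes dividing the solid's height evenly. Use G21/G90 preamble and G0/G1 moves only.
Reading the render: the shape is a regular 9-sided pyramid, base circumscribed radius ≈ 5 mm, apex at z ≈ 27 mm (dimensions read to the nearest mm from the axis ticks). For the g-code, the solid's height is divided into equal slices at the stated Δz and each level perimeter traced with G1 moves after a G0 lift.

; perimeter-only toolpath
G21 ; units = mm
G90 ; absolute positioning
G28 ; home
; layer 1
G0 Z5.400
G0 X9.000 Y5.000
G1 X8.064 Y7.571
G1 X5.694 Y8.939
G1 X3.000 Y8.464
G1 X1.242 Y6.368
G1 X1.242 Y3.632
G1 X3.000 Y1.536
G1 X5.694 Y1.061
G1 X8.064 Y2.429
G1 X9.000 Y5.000
; layer 2
G0 Z10.800
G0 X8.000 Y5.000
G1 X7.298 Y6.928
G1 X5.521 Y7.954
G1 X3.500 Y7.598
G1 X2.181 Y6.026
G1 X2.181 Y3.974
G1 X3.500 Y2.402
G1 X5.521 Y2.046
G1 X7.298 Y3.072
G1 X8.000 Y5.000
; layer 3
G0 Z16.200
G0 X7.000 Y5.000
G1 X6.532 Y6.286
G1 X5.347 Y6.970
G1 X4.000 Y6.732
G1 X3.121 Y5.684
G1 X3.121 Y4.316
G1 X4.000 Y3.268
G1 X5.347 Y3.030
G1 X6.532 Y3.714
G1 X7.000 Y5.000
; layer 4
G0 Z21.600
G0 X6.000 Y5.000
G1 X5.766 Y5.643
G1 X5.174 Y5.985
G1 X4.500 Y5.866
G1 X4.060 Y5.342
G1 X4.060 Y4.658
G1 X4.500 Y4.134
G1 X5.174 Y4.015
G1 X5.766 Y4.357
G1 X6.000 Y5.000
M2 ; end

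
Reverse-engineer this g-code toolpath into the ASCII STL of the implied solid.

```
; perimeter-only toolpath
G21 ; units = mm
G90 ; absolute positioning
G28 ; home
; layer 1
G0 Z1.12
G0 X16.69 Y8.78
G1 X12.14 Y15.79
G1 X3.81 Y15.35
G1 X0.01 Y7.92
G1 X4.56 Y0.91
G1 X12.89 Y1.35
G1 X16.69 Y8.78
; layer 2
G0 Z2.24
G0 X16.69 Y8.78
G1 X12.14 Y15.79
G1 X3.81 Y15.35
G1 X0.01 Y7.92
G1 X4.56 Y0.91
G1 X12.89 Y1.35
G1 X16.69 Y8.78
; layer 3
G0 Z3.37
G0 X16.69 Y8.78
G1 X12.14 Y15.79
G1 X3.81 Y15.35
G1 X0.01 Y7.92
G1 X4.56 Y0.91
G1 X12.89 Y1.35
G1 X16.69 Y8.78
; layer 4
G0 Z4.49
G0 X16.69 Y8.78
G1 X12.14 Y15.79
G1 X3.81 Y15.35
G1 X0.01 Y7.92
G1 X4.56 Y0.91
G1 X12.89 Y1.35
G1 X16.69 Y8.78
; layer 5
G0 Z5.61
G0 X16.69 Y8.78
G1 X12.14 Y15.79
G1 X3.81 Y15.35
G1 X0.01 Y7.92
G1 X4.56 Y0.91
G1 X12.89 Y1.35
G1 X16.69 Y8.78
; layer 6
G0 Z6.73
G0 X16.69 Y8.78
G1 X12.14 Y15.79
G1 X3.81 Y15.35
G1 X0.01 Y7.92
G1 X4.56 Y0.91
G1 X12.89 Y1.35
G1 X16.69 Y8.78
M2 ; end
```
solid part
  facet normal 0.0000 0.0000 -1.0000
    outer loop
      vertex 3.81 15.35 0.00
      vertex 12.14 15.79 0.00
      vertex 16.69 8.78 0.00
    endloop
  endfacet
  facet normal 0.0000 0.0000 -1.0000
    outer loop
      vertex 0.01 7.92 0.00
      vertex 3.81 15.35 0.00
      vertex 16.69 8.78 0.00
    endloop
  endfacet
  facet normal 0.0000 0.0000 -1.0000
    outer loop
      vertex 4.56 0.91 0.00
      vertex 0.01 7.92 0.00
      vertex 16.69 8.78 0.00
    endloop
  endfacet
  facet normal 0.0000 0.0000 -1.0000
    outer loop
      vertex 12.89 1.35 0.00
      vertex 4.56 0.91 0.00
      vertex 16.69 8.78 0.00
    endloop
  endfacet
  facet normal 0.0000 0.0000 1.0000
    outer loop
      vertex 16.69 8.78 6.73
      vertex 12.14 15.79 6.73
      vertex 3.81 15.35 6.73
    endloop
  endfacet
  facet normal 0.0000 0.0000 1.0000
    outer loop
      vertex 16.69 8.78 6.73
      vertex 3.81 15.35 6.73
      vertex 0.01 7.92 6.73
    endloop
  endfacet
  facet normal 0.0000 0.0000 1.0000
    outer loop
      vertex 16.69 8.78 6.73
      vertex 0.01 7.92 6.73
      vertex 4.56 0.91 6.73
    endloop
  endfacet
  facet normal 0.0000 0.0000 1.0000
    outer loop
      vertex 16.69 8.78 6.73
      vertex 4.56 0.91 6.73
      vertex 12.89 1.35 6.73
    endloop
  endfacet
  facet normal 0.8388 0.5444 0.0000
    outer loop
      vertex 16.69 8.78 0.00
      vertex 12.14 15.79 0.00
      vertex 12.14 15.79 6.73
    endloop
  endfacet
  facet normal 0.8388 0.5444 0.0000
    outer loop
      vertex 16.69 8.78 0.00
      vertex 12.14 15.79 6.73
      vertex 16.69 8.78 6.73
    endloop
  endfacet
  facet normal -0.0527 0.9986 0.0000
    outer loop
      vertex 12.14 15.79 0.00
      vertex 3.81 15.35 0.00
      vertex 3.81 15.35 6.73
    endloop
  endfacet
  facet normal -0.0527 0.9986 0.0000
    outer loop
      vertex 12.14 15.79 0.00
      vertex 3.81 15.35 6.73
      vertex 12.14 15.79 6.73
    endloop
  endfacet
  facet normal -0.8903 0.4553 0.0000
    outer loop
      vertex 3.81 15.35 0.00
      vertex 0.01 7.92 0.00
      vertex 0.01 7.92 6.73
    endloop
  endfacet
  facet normal -0.8903 0.4553 0.0000
    outer loop
      vertex 3.81 15.35 0.00
      vertex 0.01 7.92 6.73
      vertex 3.81 15.35 6.73
    endloop
  endfacet
  facet normal -0.8388 -0.5444 0.0000
    outer loop
      vertex 0.01 7.92 0.00
      vertex 4.56 0.91 0.00
      vertex 4.56 0.91 6.73
    endloop
  endfacet
  facet normal -0.8388 -0.5444 0.0000
    outer loop
      vertex 0.01 7.92 0.00
      vertex 4.56 0.91 6.73
      vertex 0.01 7.92 6.73
    endloop
  endfacet
  facet normal 0.0527 -0.9986 0.0000
    outer loop
      vertex 4.56 0.91 0.00
      vertex 12.89 1.35 0.00
      vertex 12.89 1.35 6.73
    endloop
  endfacet
  facet normal 0.0527 -0.9986 0.0000
    outer loop
      vertex 4.56 0.91 0.00
      vertex 12.89 1.35 6.73
      vertex 4.56 0.91 6.73
    endloop
  endfacet
  facet normal 0.8903 -0.4553 0.0000
    outer loop
      vertex 12.89 1.35 0.00
      vertex 16.69 8.78 0.00
      vertex 16.69 8.78 6.73
    endloop
  endfacet
  facet normal 0.8903 -0.4553 0.0000
    outer loop
      vertex 12.89 1.35 0.00
      vertex 16.69 8.78 6.73
      vertex 12.89 1.35 6.73
    endloop
  endfacet
endsolid part

The G0 Z moves step by Δz≈1.12 mm. Every layer's G1 loop is the same polygon, so the solid is a straight extrusion of it from z=0 to z≈6.73. Closing with flat bottom and top caps and triangulating gives 20 facets — a regular 6-sided prism (a cylinder approximated with 6 flat sides), circumscribed radius ≈ 8.35 mm, height ≈ 6.73 mm.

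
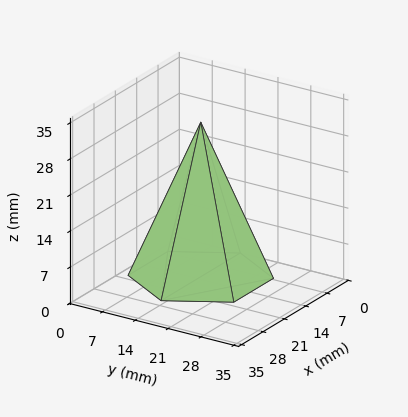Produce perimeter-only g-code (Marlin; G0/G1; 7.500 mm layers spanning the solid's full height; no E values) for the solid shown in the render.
Reading the render: the shape is a regular 6-sided pyramid, base circumscribed radius ≈ 13 mm, apex at z ≈ 30 mm (dimensions read to the nearest mm from the axis ticks). For the g-code, the solid's height is divided into equal slices at the stated Δz and each level perimeter traced with G1 moves after a G0 lift.

; perimeter-only toolpath
G21 ; units = mm
G90 ; absolute positioning
G28 ; home
; layer 1
G0 Z7.500
G0 X22.750 Y13.000
G1 X17.875 Y21.444
G1 X8.125 Y21.444
G1 X3.250 Y13.000
G1 X8.125 Y4.556
G1 X17.875 Y4.556
G1 X22.750 Y13.000
; layer 2
G0 Z15.000
G0 X19.500 Y13.000
G1 X16.250 Y18.629
G1 X9.750 Y18.629
G1 X6.500 Y13.000
G1 X9.750 Y7.371
G1 X16.250 Y7.371
G1 X19.500 Y13.000
; layer 3
G0 Z22.500
G0 X16.250 Y13.000
G1 X14.625 Y15.814
G1 X11.375 Y15.814
G1 X9.750 Y13.000
G1 X11.375 Y10.185
G1 X14.625 Y10.185
G1 X16.250 Y13.000
M2 ; end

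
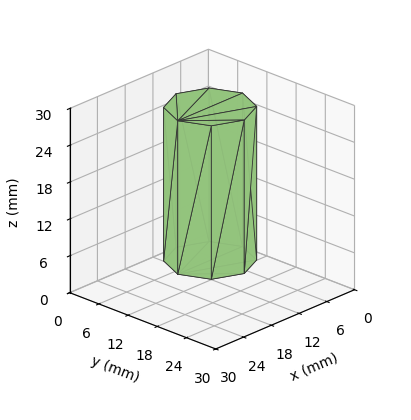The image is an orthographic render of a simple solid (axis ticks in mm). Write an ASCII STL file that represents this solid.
Reading the render: the shape is a regular 8-sided prism (a cylinder approximated with 8 flat sides), circumscribed radius ≈ 7 mm, height ≈ 25 mm (dimensions read to the nearest mm from the axis ticks). For the STL, each face is triangulated and given an outward normal.

solid part
  facet normal 0.0000 0.0000 -1.0000
    outer loop
      vertex 7.0 14.0 0.0
      vertex 11.9 11.9 0.0
      vertex 14.0 7.0 0.0
    endloop
  endfacet
  facet normal 0.0000 0.0000 -1.0000
    outer loop
      vertex 2.1 11.9 0.0
      vertex 7.0 14.0 0.0
      vertex 14.0 7.0 0.0
    endloop
  endfacet
  facet normal 0.0000 0.0000 -1.0000
    outer loop
      vertex 0.0 7.0 0.0
      vertex 2.1 11.9 0.0
      vertex 14.0 7.0 0.0
    endloop
  endfacet
  facet normal 0.0000 0.0000 -1.0000
    outer loop
      vertex 2.1 2.1 0.0
      vertex 0.0 7.0 0.0
      vertex 14.0 7.0 0.0
    endloop
  endfacet
  facet normal 0.0000 0.0000 -1.0000
    outer loop
      vertex 7.0 0.0 0.0
      vertex 2.1 2.1 0.0
      vertex 14.0 7.0 0.0
    endloop
  endfacet
  facet normal 0.0000 0.0000 -1.0000
    outer loop
      vertex 11.9 2.1 0.0
      vertex 7.0 0.0 0.0
      vertex 14.0 7.0 0.0
    endloop
  endfacet
  facet normal 0.0000 0.0000 1.0000
    outer loop
      vertex 14.0 7.0 25.0
      vertex 11.9 11.9 25.0
      vertex 7.0 14.0 25.0
    endloop
  endfacet
  facet normal 0.0000 0.0000 1.0000
    outer loop
      vertex 14.0 7.0 25.0
      vertex 7.0 14.0 25.0
      vertex 2.1 11.9 25.0
    endloop
  endfacet
  facet normal 0.0000 0.0000 1.0000
    outer loop
      vertex 14.0 7.0 25.0
      vertex 2.1 11.9 25.0
      vertex 0.0 7.0 25.0
    endloop
  endfacet
  facet normal 0.0000 0.0000 1.0000
    outer loop
      vertex 14.0 7.0 25.0
      vertex 0.0 7.0 25.0
      vertex 2.1 2.1 25.0
    endloop
  endfacet
  facet normal 0.0000 0.0000 1.0000
    outer loop
      vertex 14.0 7.0 25.0
      vertex 2.1 2.1 25.0
      vertex 7.0 0.0 25.0
    endloop
  endfacet
  facet normal 0.0000 0.0000 1.0000
    outer loop
      vertex 14.0 7.0 25.0
      vertex 7.0 0.0 25.0
      vertex 11.9 2.1 25.0
    endloop
  endfacet
  facet normal 0.9191 0.3939 0.0000
    outer loop
      vertex 14.0 7.0 0.0
      vertex 11.9 11.9 0.0
      vertex 11.9 11.9 25.0
    endloop
  endfacet
  facet normal 0.9191 0.3939 0.0000
    outer loop
      vertex 14.0 7.0 0.0
      vertex 11.9 11.9 25.0
      vertex 14.0 7.0 25.0
    endloop
  endfacet
  facet normal 0.3939 0.9191 0.0000
    outer loop
      vertex 11.9 11.9 0.0
      vertex 7.0 14.0 0.0
      vertex 7.0 14.0 25.0
    endloop
  endfacet
  facet normal 0.3939 0.9191 0.0000
    outer loop
      vertex 11.9 11.9 0.0
      vertex 7.0 14.0 25.0
      vertex 11.9 11.9 25.0
    endloop
  endfacet
  facet normal -0.3939 0.9191 0.0000
    outer loop
      vertex 7.0 14.0 0.0
      vertex 2.1 11.9 0.0
      vertex 2.1 11.9 25.0
    endloop
  endfacet
  facet normal -0.3939 0.9191 0.0000
    outer loop
      vertex 7.0 14.0 0.0
      vertex 2.1 11.9 25.0
      vertex 7.0 14.0 25.0
    endloop
  endfacet
  facet normal -0.9191 0.3939 0.0000
    outer loop
      vertex 2.1 11.9 0.0
      vertex 0.0 7.0 0.0
      vertex 0.0 7.0 25.0
    endloop
  endfacet
  facet normal -0.9191 0.3939 0.0000
    outer loop
      vertex 2.1 11.9 0.0
      vertex 0.0 7.0 25.0
      vertex 2.1 11.9 25.0
    endloop
  endfacet
  facet normal -0.9191 -0.3939 0.0000
    outer loop
      vertex 0.0 7.0 0.0
      vertex 2.1 2.1 0.0
      vertex 2.1 2.1 25.0
    endloop
  endfacet
  facet normal -0.9191 -0.3939 0.0000
    outer loop
      vertex 0.0 7.0 0.0
      vertex 2.1 2.1 25.0
      vertex 0.0 7.0 25.0
    endloop
  endfacet
  facet normal -0.3939 -0.9191 0.0000
    outer loop
      vertex 2.1 2.1 0.0
      vertex 7.0 0.0 0.0
      vertex 7.0 0.0 25.0
    endloop
  endfacet
  facet normal -0.3939 -0.9191 0.0000
    outer loop
      vertex 2.1 2.1 0.0
      vertex 7.0 0.0 25.0
      vertex 2.1 2.1 25.0
    endloop
  endfacet
  facet normal 0.3939 -0.9191 0.0000
    outer loop
      vertex 7.0 0.0 0.0
      vertex 11.9 2.1 0.0
      vertex 11.9 2.1 25.0
    endloop
  endfacet
  facet normal 0.3939 -0.9191 0.0000
    outer loop
      vertex 7.0 0.0 0.0
      vertex 11.9 2.1 25.0
      vertex 7.0 0.0 25.0
    endloop
  endfacet
  facet normal 0.9191 -0.3939 0.0000
    outer loop
      vertex 11.9 2.1 0.0
      vertex 14.0 7.0 0.0
      vertex 14.0 7.0 25.0
    endloop
  endfacet
  facet normal 0.9191 -0.3939 0.0000
    outer loop
      vertex 11.9 2.1 0.0
      vertex 14.0 7.0 25.0
      vertex 11.9 2.1 25.0
    endloop
  endfacet
endsolid part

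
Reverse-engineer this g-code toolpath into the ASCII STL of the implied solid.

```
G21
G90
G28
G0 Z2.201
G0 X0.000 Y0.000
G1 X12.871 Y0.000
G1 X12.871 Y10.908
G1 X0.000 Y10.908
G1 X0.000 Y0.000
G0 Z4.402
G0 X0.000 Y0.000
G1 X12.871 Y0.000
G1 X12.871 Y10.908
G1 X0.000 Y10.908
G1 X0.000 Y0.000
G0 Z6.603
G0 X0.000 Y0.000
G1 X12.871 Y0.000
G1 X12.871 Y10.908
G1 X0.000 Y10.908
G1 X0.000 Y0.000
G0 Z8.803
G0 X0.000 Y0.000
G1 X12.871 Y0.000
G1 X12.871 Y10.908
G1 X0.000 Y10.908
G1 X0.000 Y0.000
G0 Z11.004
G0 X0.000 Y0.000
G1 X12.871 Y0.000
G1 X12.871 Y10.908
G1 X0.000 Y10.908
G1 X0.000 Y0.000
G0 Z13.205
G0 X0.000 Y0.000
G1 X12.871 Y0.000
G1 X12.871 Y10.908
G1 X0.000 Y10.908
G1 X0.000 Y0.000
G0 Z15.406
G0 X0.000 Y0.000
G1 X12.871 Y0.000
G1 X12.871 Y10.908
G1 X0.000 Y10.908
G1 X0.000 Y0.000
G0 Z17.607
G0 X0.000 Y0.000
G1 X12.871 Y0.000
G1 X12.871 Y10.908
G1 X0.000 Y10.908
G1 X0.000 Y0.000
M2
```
solid part
  facet normal 0.0000 0.0000 -1.0000
    outer loop
      vertex 12.871 10.908 0.000
      vertex 12.871 0.000 0.000
      vertex 0.000 0.000 0.000
    endloop
  endfacet
  facet normal 0.0000 0.0000 -1.0000
    outer loop
      vertex 0.000 10.908 0.000
      vertex 12.871 10.908 0.000
      vertex 0.000 0.000 0.000
    endloop
  endfacet
  facet normal 0.0000 0.0000 1.0000
    outer loop
      vertex 0.000 0.000 17.607
      vertex 12.871 0.000 17.607
      vertex 12.871 10.908 17.607
    endloop
  endfacet
  facet normal 0.0000 0.0000 1.0000
    outer loop
      vertex 0.000 0.000 17.607
      vertex 12.871 10.908 17.607
      vertex 0.000 10.908 17.607
    endloop
  endfacet
  facet normal 0.0000 -1.0000 0.0000
    outer loop
      vertex 0.000 0.000 0.000
      vertex 12.871 0.000 0.000
      vertex 12.871 0.000 17.607
    endloop
  endfacet
  facet normal 0.0000 -1.0000 0.0000
    outer loop
      vertex 0.000 0.000 0.000
      vertex 12.871 0.000 17.607
      vertex 0.000 0.000 17.607
    endloop
  endfacet
  facet normal 0.0000 1.0000 0.0000
    outer loop
      vertex 12.871 10.908 17.607
      vertex 12.871 10.908 0.000
      vertex 0.000 10.908 0.000
    endloop
  endfacet
  facet normal 0.0000 1.0000 0.0000
    outer loop
      vertex 0.000 10.908 17.607
      vertex 12.871 10.908 17.607
      vertex 0.000 10.908 0.000
    endloop
  endfacet
  facet normal -1.0000 0.0000 0.0000
    outer loop
      vertex 0.000 10.908 17.607
      vertex 0.000 10.908 0.000
      vertex 0.000 0.000 0.000
    endloop
  endfacet
  facet normal -1.0000 0.0000 0.0000
    outer loop
      vertex 0.000 0.000 17.607
      vertex 0.000 10.908 17.607
      vertex 0.000 0.000 0.000
    endloop
  endfacet
  facet normal 1.0000 0.0000 0.0000
    outer loop
      vertex 12.871 0.000 0.000
      vertex 12.871 10.908 0.000
      vertex 12.871 10.908 17.607
    endloop
  endfacet
  facet normal 1.0000 0.0000 0.0000
    outer loop
      vertex 12.871 0.000 0.000
      vertex 12.871 10.908 17.607
      vertex 12.871 0.000 17.607
    endloop
  endfacet
endsolid part

The G0 Z moves step by Δz≈2.201 mm. Every layer's G1 loop is the same polygon, so the solid is a straight extrusion of it from z=0 to z≈17.6. Closing with flat bottom and top caps and triangulating gives 12 facets — a rectangular box, roughly 12.9 × 10.9 mm footprint and 17.6 mm tall.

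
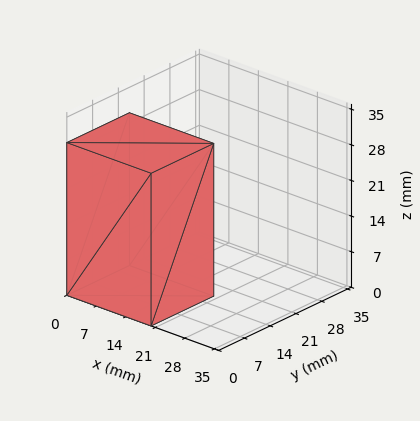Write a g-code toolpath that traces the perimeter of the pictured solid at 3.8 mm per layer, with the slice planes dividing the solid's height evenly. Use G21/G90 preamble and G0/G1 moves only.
Reading the render: the shape is a rectangular box, roughly 20 × 17 mm footprint and 30 mm tall (dimensions read to the nearest mm from the axis ticks). For the g-code, the solid's height is divided into equal slices at the stated Δz and each level perimeter traced with G1 moves after a G0 lift.

; perimeter-only toolpath
G21 ; units = mm
G90 ; absolute positioning
G28 ; home
; layer 1
G0 Z3.8
G0 X0.0 Y0.0
G1 X20.0 Y0.0
G1 X20.0 Y17.0
G1 X0.0 Y17.0
G1 X0.0 Y0.0
; layer 2
G0 Z7.5
G0 X0.0 Y0.0
G1 X20.0 Y0.0
G1 X20.0 Y17.0
G1 X0.0 Y17.0
G1 X0.0 Y0.0
; layer 3
G0 Z11.2
G0 X0.0 Y0.0
G1 X20.0 Y0.0
G1 X20.0 Y17.0
G1 X0.0 Y17.0
G1 X0.0 Y0.0
; layer 4
G0 Z15.0
G0 X0.0 Y0.0
G1 X20.0 Y0.0
G1 X20.0 Y17.0
G1 X0.0 Y17.0
G1 X0.0 Y0.0
; layer 5
G0 Z18.8
G0 X0.0 Y0.0
G1 X20.0 Y0.0
G1 X20.0 Y17.0
G1 X0.0 Y17.0
G1 X0.0 Y0.0
; layer 6
G0 Z22.5
G0 X0.0 Y0.0
G1 X20.0 Y0.0
G1 X20.0 Y17.0
G1 X0.0 Y17.0
G1 X0.0 Y0.0
; layer 7
G0 Z26.2
G0 X0.0 Y0.0
G1 X20.0 Y0.0
G1 X20.0 Y17.0
G1 X0.0 Y17.0
G1 X0.0 Y0.0
; layer 8
G0 Z30.0
G0 X0.0 Y0.0
G1 X20.0 Y0.0
G1 X20.0 Y17.0
G1 X0.0 Y17.0
G1 X0.0 Y0.0
M2 ; end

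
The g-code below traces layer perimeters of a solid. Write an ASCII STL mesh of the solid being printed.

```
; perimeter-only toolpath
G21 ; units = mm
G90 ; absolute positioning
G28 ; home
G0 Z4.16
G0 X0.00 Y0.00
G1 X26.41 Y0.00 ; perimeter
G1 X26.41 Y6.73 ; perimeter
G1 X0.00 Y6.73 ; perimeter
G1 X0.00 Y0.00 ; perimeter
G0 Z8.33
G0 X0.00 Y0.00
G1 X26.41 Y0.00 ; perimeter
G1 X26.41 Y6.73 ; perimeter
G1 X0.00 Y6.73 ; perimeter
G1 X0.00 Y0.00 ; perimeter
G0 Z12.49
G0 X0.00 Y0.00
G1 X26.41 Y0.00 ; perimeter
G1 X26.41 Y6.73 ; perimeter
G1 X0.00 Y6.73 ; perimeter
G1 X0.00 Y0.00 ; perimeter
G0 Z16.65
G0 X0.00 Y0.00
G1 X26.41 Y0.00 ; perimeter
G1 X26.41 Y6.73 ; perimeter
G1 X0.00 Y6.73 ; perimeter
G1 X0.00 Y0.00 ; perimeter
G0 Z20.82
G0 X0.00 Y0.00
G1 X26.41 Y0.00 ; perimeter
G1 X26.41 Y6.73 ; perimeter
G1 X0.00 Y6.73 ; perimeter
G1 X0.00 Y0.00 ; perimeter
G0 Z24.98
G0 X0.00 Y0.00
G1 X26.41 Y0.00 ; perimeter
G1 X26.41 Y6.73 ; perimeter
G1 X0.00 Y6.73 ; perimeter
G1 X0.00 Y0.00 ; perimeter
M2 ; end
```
solid part
  facet normal 0.0000 0.0000 -1.0000
    outer loop
      vertex 26.41 6.73 0.00
      vertex 26.41 0.00 0.00
      vertex 0.00 0.00 0.00
    endloop
  endfacet
  facet normal 0.0000 0.0000 -1.0000
    outer loop
      vertex 0.00 6.73 0.00
      vertex 26.41 6.73 0.00
      vertex 0.00 0.00 0.00
    endloop
  endfacet
  facet normal 0.0000 0.0000 1.0000
    outer loop
      vertex 0.00 0.00 24.98
      vertex 26.41 0.00 24.98
      vertex 26.41 6.73 24.98
    endloop
  endfacet
  facet normal 0.0000 0.0000 1.0000
    outer loop
      vertex 0.00 0.00 24.98
      vertex 26.41 6.73 24.98
      vertex 0.00 6.73 24.98
    endloop
  endfacet
  facet normal 0.0000 -1.0000 0.0000
    outer loop
      vertex 0.00 0.00 0.00
      vertex 26.41 0.00 0.00
      vertex 26.41 0.00 24.98
    endloop
  endfacet
  facet normal 0.0000 -1.0000 0.0000
    outer loop
      vertex 0.00 0.00 0.00
      vertex 26.41 0.00 24.98
      vertex 0.00 0.00 24.98
    endloop
  endfacet
  facet normal 0.0000 1.0000 0.0000
    outer loop
      vertex 26.41 6.73 24.98
      vertex 26.41 6.73 0.00
      vertex 0.00 6.73 0.00
    endloop
  endfacet
  facet normal 0.0000 1.0000 0.0000
    outer loop
      vertex 0.00 6.73 24.98
      vertex 26.41 6.73 24.98
      vertex 0.00 6.73 0.00
    endloop
  endfacet
  facet normal -1.0000 0.0000 0.0000
    outer loop
      vertex 0.00 6.73 24.98
      vertex 0.00 6.73 0.00
      vertex 0.00 0.00 0.00
    endloop
  endfacet
  facet normal -1.0000 0.0000 0.0000
    outer loop
      vertex 0.00 0.00 24.98
      vertex 0.00 6.73 24.98
      vertex 0.00 0.00 0.00
    endloop
  endfacet
  facet normal 1.0000 0.0000 0.0000
    outer loop
      vertex 26.41 0.00 0.00
      vertex 26.41 6.73 0.00
      vertex 26.41 6.73 24.98
    endloop
  endfacet
  facet normal 1.0000 0.0000 0.0000
    outer loop
      vertex 26.41 0.00 0.00
      vertex 26.41 6.73 24.98
      vertex 26.41 0.00 24.98
    endloop
  endfacet
endsolid part

The G0 Z moves step by Δz≈4.16 mm. Every layer's G1 loop is the same polygon, so the solid is a straight extrusion of it from z=0 to z≈25. Closing with flat bottom and top caps and triangulating gives 12 facets — a rectangular box, roughly 26.4 × 6.73 mm footprint and 25 mm tall.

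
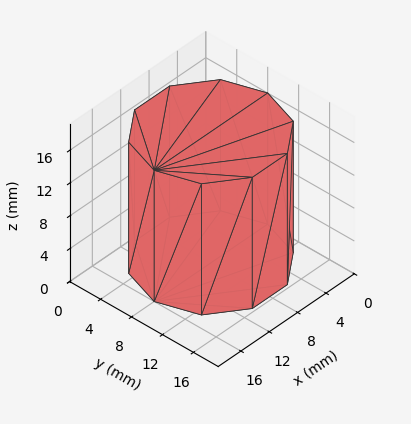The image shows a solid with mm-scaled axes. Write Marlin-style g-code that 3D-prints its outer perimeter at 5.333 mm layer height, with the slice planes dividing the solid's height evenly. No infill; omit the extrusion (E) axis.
Reading the render: the shape is a regular 10-sided prism (a cylinder approximated with 10 flat sides), circumscribed radius ≈ 8 mm, height ≈ 16 mm (dimensions read to the nearest mm from the axis ticks). For the g-code, the solid's height is divided into equal slices at the stated Δz and each level perimeter traced with G1 moves after a G0 lift.

; perimeter-only toolpath
G21 ; units = mm
G90 ; absolute positioning
G28 ; home
; layer 1
G0 Z5.333
G0 X16.000 Y8.000
G1 X14.472 Y12.702
G1 X10.472 Y15.608
G1 X5.528 Y15.608
G1 X1.528 Y12.702
G1 X0.000 Y8.000
G1 X1.528 Y3.298
G1 X5.528 Y0.392
G1 X10.472 Y0.392
G1 X14.472 Y3.298
G1 X16.000 Y8.000
; layer 2
G0 Z10.667
G0 X16.000 Y8.000
G1 X14.472 Y12.702
G1 X10.472 Y15.608
G1 X5.528 Y15.608
G1 X1.528 Y12.702
G1 X0.000 Y8.000
G1 X1.528 Y3.298
G1 X5.528 Y0.392
G1 X10.472 Y0.392
G1 X14.472 Y3.298
G1 X16.000 Y8.000
; layer 3
G0 Z16.000
G0 X16.000 Y8.000
G1 X14.472 Y12.702
G1 X10.472 Y15.608
G1 X5.528 Y15.608
G1 X1.528 Y12.702
G1 X0.000 Y8.000
G1 X1.528 Y3.298
G1 X5.528 Y0.392
G1 X10.472 Y0.392
G1 X14.472 Y3.298
G1 X16.000 Y8.000
M2 ; end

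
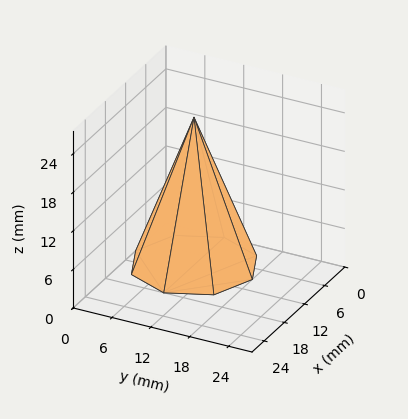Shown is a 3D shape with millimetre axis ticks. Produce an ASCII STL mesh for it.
Reading the render: the shape is a regular 8-sided pyramid, base circumscribed radius ≈ 9 mm, apex at z ≈ 23 mm (dimensions read to the nearest mm from the axis ticks). For the STL, each face is triangulated and given an outward normal.

solid part
  facet normal 0.0000 0.0000 -1.0000
    outer loop
      vertex 9.00 18.00 0.00
      vertex 15.36 15.36 0.00
      vertex 18.00 9.00 0.00
    endloop
  endfacet
  facet normal 0.0000 0.0000 -1.0000
    outer loop
      vertex 2.64 15.36 0.00
      vertex 9.00 18.00 0.00
      vertex 18.00 9.00 0.00
    endloop
  endfacet
  facet normal 0.0000 0.0000 -1.0000
    outer loop
      vertex 0.00 9.00 0.00
      vertex 2.64 15.36 0.00
      vertex 18.00 9.00 0.00
    endloop
  endfacet
  facet normal 0.0000 0.0000 -1.0000
    outer loop
      vertex 2.64 2.64 0.00
      vertex 0.00 9.00 0.00
      vertex 18.00 9.00 0.00
    endloop
  endfacet
  facet normal 0.0000 0.0000 -1.0000
    outer loop
      vertex 9.00 0.00 0.00
      vertex 2.64 2.64 0.00
      vertex 18.00 9.00 0.00
    endloop
  endfacet
  facet normal 0.0000 0.0000 -1.0000
    outer loop
      vertex 15.36 2.64 0.00
      vertex 9.00 0.00 0.00
      vertex 18.00 9.00 0.00
    endloop
  endfacet
  facet normal 0.8686 0.3606 0.3399
    outer loop
      vertex 18.00 9.00 0.00
      vertex 15.36 15.36 0.00
      vertex 9.00 9.00 23.00
    endloop
  endfacet
  facet normal 0.3606 0.8686 0.3399
    outer loop
      vertex 15.36 15.36 0.00
      vertex 9.00 18.00 0.00
      vertex 9.00 9.00 23.00
    endloop
  endfacet
  facet normal -0.3606 0.8686 0.3399
    outer loop
      vertex 9.00 18.00 0.00
      vertex 2.64 15.36 0.00
      vertex 9.00 9.00 23.00
    endloop
  endfacet
  facet normal -0.8686 0.3606 0.3399
    outer loop
      vertex 2.64 15.36 0.00
      vertex 0.00 9.00 0.00
      vertex 9.00 9.00 23.00
    endloop
  endfacet
  facet normal -0.8686 -0.3606 0.3399
    outer loop
      vertex 0.00 9.00 0.00
      vertex 2.64 2.64 0.00
      vertex 9.00 9.00 23.00
    endloop
  endfacet
  facet normal -0.3606 -0.8686 0.3399
    outer loop
      vertex 2.64 2.64 0.00
      vertex 9.00 0.00 0.00
      vertex 9.00 9.00 23.00
    endloop
  endfacet
  facet normal 0.3606 -0.8686 0.3399
    outer loop
      vertex 9.00 0.00 0.00
      vertex 15.36 2.64 0.00
      vertex 9.00 9.00 23.00
    endloop
  endfacet
  facet normal 0.8686 -0.3606 0.3399
    outer loop
      vertex 15.36 2.64 0.00
      vertex 18.00 9.00 0.00
      vertex 9.00 9.00 23.00
    endloop
  endfacet
endsolid part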